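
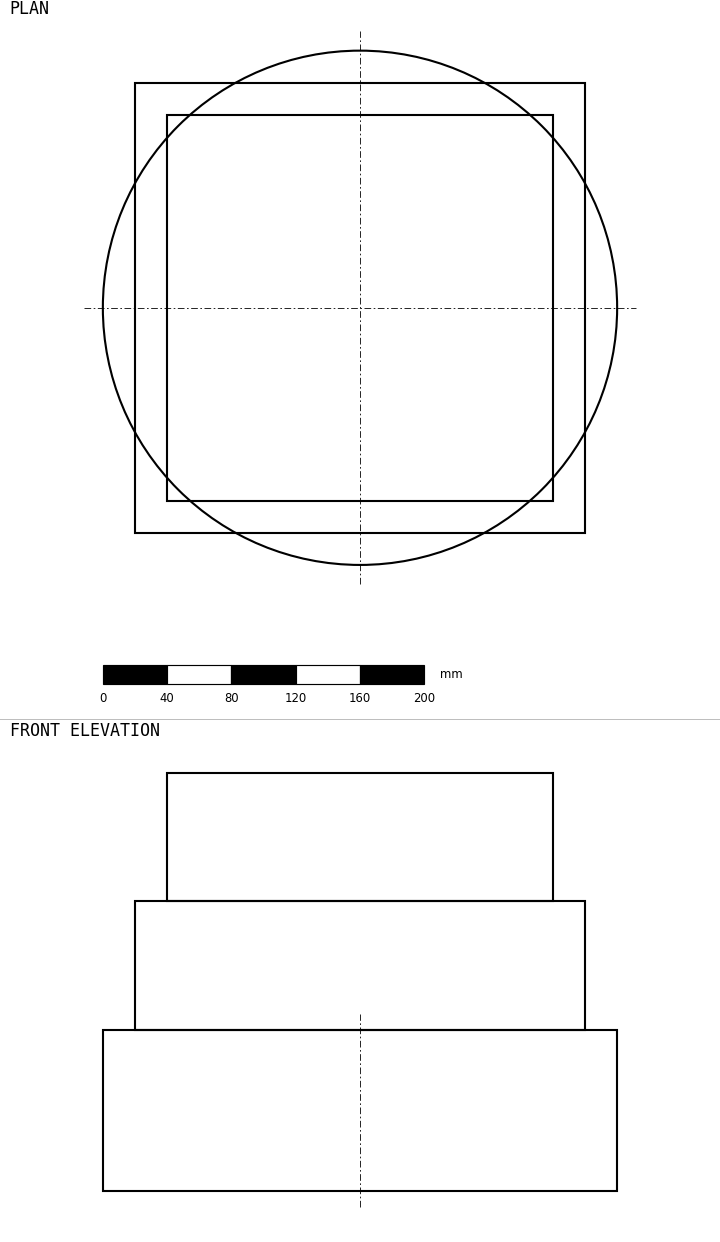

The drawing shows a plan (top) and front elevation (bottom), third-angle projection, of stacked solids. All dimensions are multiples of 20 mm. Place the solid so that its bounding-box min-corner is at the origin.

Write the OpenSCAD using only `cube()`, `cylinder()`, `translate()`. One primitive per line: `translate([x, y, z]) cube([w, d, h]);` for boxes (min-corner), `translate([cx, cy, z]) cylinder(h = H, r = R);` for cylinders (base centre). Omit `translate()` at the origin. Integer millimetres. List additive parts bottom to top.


translate([160, 160, 0]) cylinder(h = 100, r = 160);
translate([20, 20, 100]) cube([280, 280, 80]);
translate([40, 40, 180]) cube([240, 240, 80]);


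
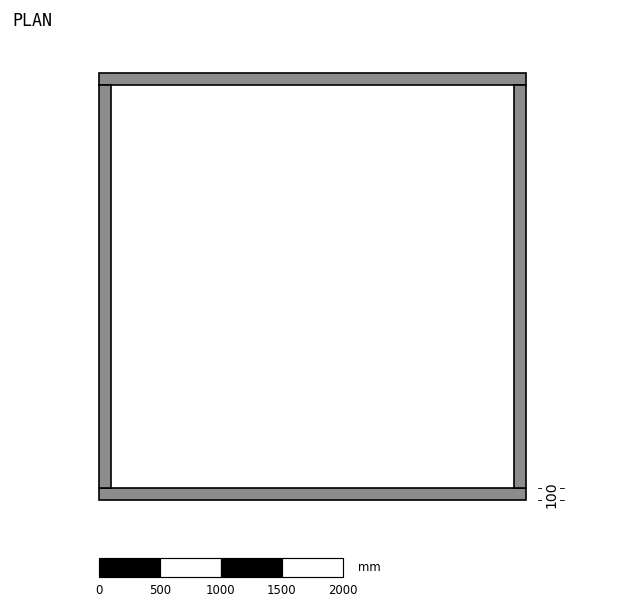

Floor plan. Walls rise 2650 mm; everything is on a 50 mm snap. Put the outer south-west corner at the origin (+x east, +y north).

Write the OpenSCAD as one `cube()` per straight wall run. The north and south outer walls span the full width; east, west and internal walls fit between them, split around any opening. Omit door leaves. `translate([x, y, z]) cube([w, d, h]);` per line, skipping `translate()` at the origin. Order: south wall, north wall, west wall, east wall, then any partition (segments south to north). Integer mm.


cube([3500, 100, 2650]);
translate([0, 3400, 0]) cube([3500, 100, 2650]);
translate([0, 100, 0]) cube([100, 3300, 2650]);
translate([3400, 100, 0]) cube([100, 3300, 2650]);


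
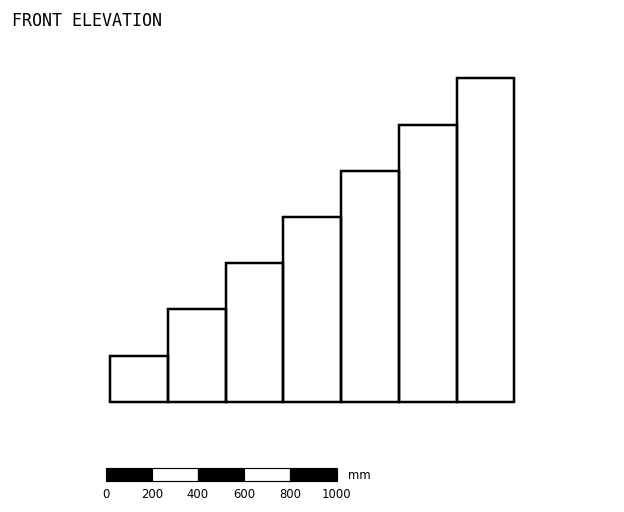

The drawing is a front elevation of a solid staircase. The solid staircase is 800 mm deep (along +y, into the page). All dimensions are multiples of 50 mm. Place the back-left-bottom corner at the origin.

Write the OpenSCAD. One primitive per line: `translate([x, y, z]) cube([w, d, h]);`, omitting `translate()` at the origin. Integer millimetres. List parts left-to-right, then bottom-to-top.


cube([250, 800, 200]);
translate([250, 0, 0]) cube([250, 800, 400]);
translate([500, 0, 0]) cube([250, 800, 600]);
translate([750, 0, 0]) cube([250, 800, 800]);
translate([1000, 0, 0]) cube([250, 800, 1000]);
translate([1250, 0, 0]) cube([250, 800, 1200]);
translate([1500, 0, 0]) cube([250, 800, 1400]);


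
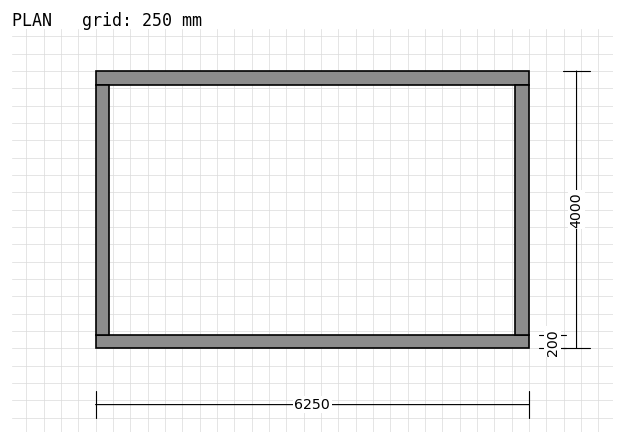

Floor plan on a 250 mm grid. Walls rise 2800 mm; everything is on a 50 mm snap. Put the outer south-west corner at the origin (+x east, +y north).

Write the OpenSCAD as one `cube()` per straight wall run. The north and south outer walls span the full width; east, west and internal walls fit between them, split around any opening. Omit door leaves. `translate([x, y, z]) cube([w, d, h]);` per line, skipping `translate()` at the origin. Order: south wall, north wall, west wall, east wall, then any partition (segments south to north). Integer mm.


cube([6250, 200, 2800]);
translate([0, 3800, 0]) cube([6250, 200, 2800]);
translate([0, 200, 0]) cube([200, 3600, 2800]);
translate([6050, 200, 0]) cube([200, 3600, 2800]);


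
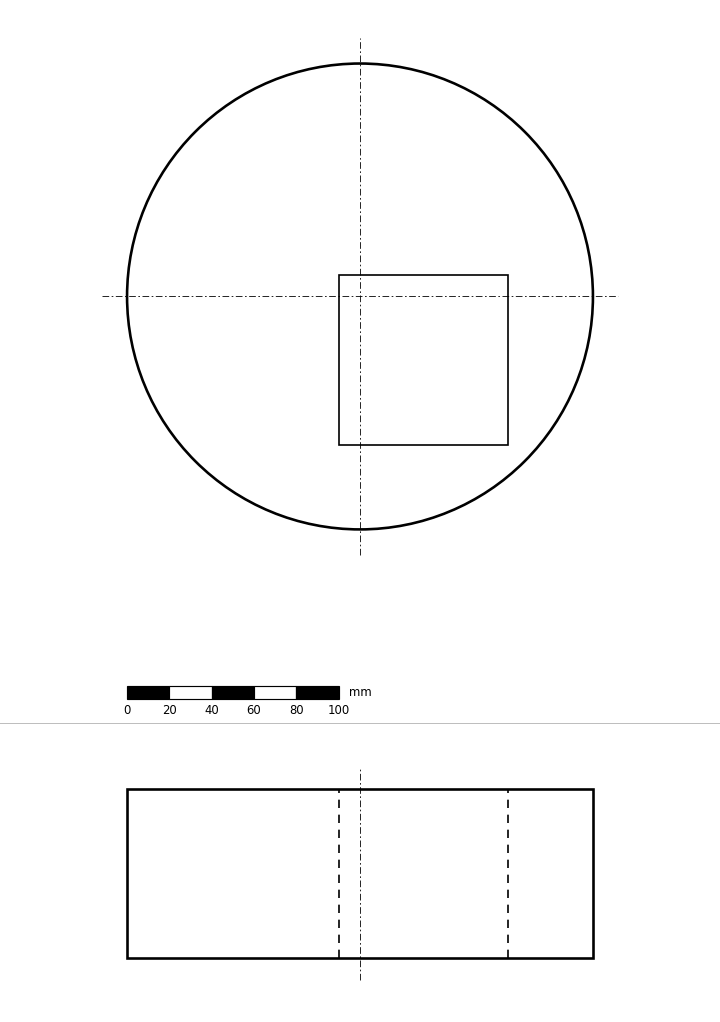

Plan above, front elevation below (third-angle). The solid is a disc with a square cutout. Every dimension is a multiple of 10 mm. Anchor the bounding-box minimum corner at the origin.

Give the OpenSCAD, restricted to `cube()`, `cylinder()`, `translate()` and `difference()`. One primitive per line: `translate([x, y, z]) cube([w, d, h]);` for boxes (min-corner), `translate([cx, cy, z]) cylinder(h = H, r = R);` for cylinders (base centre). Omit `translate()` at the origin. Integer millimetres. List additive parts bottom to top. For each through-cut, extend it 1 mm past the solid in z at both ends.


difference() {
  translate([110, 110, 0]) cylinder(h = 80, r = 110);
  translate([100, 40, -1]) cube([80, 80, 82]);
}


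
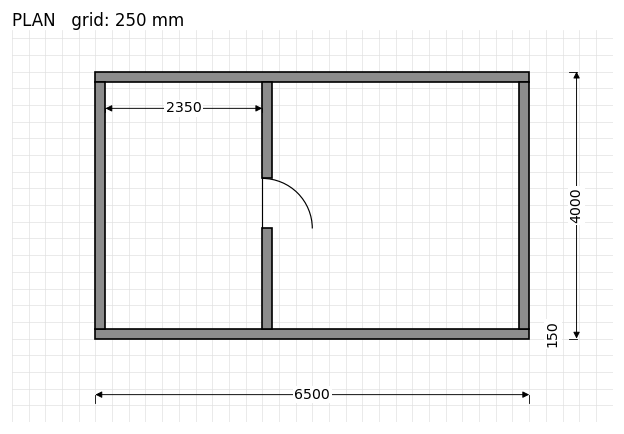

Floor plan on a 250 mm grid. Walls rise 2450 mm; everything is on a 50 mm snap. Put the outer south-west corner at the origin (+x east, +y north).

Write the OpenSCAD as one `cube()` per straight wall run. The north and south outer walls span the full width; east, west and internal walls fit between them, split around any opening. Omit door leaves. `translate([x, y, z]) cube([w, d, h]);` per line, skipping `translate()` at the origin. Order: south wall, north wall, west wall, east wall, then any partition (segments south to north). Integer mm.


cube([6500, 150, 2450]);
translate([0, 3850, 0]) cube([6500, 150, 2450]);
translate([0, 150, 0]) cube([150, 3700, 2450]);
translate([6350, 150, 0]) cube([150, 3700, 2450]);
translate([2500, 150, 0]) cube([150, 1500, 2450]);
translate([2500, 2400, 0]) cube([150, 1450, 2450]);


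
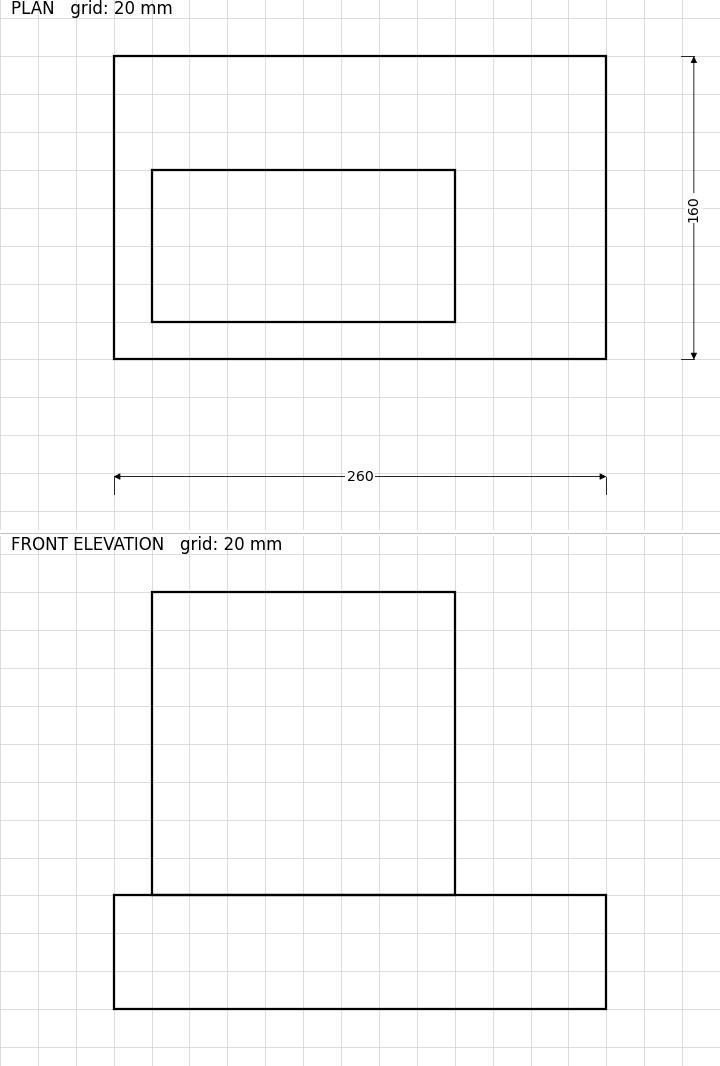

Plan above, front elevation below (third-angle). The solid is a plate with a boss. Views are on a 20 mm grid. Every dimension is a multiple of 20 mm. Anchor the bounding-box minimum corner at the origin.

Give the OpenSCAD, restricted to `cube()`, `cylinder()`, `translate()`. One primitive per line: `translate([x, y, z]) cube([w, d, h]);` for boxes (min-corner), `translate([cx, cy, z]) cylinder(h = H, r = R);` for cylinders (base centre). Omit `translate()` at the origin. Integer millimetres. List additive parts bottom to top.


cube([260, 160, 60]);
translate([20, 20, 60]) cube([160, 80, 160]);


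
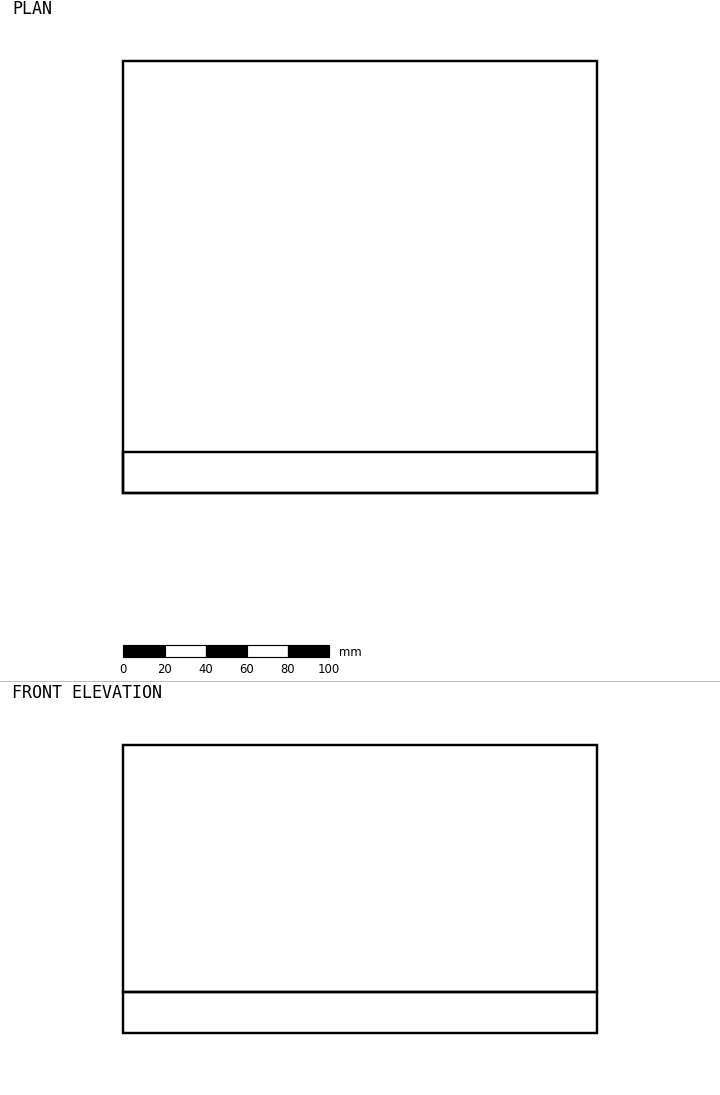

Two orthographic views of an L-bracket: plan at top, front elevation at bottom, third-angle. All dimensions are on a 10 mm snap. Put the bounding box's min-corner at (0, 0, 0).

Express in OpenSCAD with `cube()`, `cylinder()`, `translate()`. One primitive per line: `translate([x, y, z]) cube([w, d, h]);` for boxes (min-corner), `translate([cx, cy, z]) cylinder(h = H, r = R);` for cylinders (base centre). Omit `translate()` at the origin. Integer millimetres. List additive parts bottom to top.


cube([230, 210, 20]);
translate([0, 0, 20]) cube([230, 20, 120]);


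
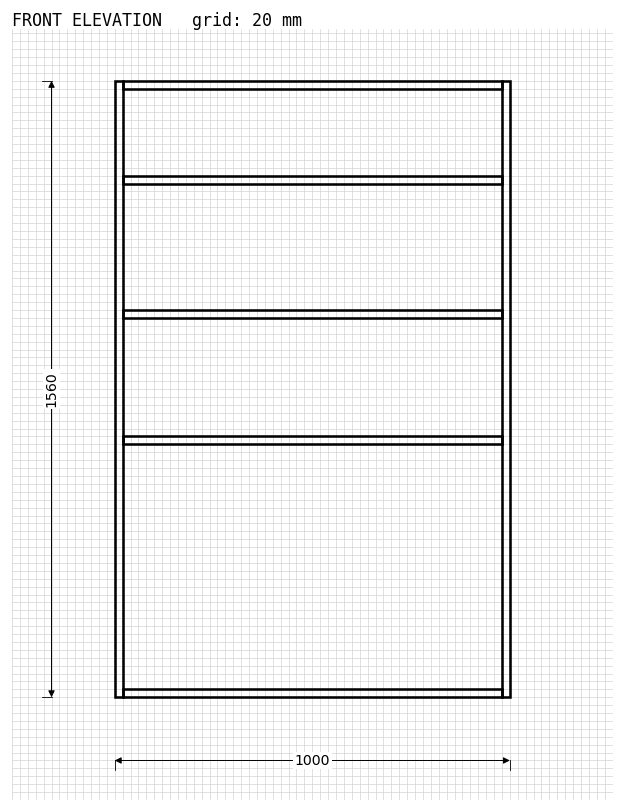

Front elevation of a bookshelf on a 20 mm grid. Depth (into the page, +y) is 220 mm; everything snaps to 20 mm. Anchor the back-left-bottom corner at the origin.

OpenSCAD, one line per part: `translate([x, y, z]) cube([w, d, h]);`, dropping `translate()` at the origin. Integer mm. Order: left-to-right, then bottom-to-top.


cube([20, 220, 1560]);
translate([20, 0, 0]) cube([960, 220, 20]);
translate([20, 0, 640]) cube([960, 220, 20]);
translate([20, 0, 960]) cube([960, 220, 20]);
translate([20, 0, 1300]) cube([960, 220, 20]);
translate([20, 0, 1540]) cube([960, 220, 20]);
translate([980, 0, 0]) cube([20, 220, 1560]);


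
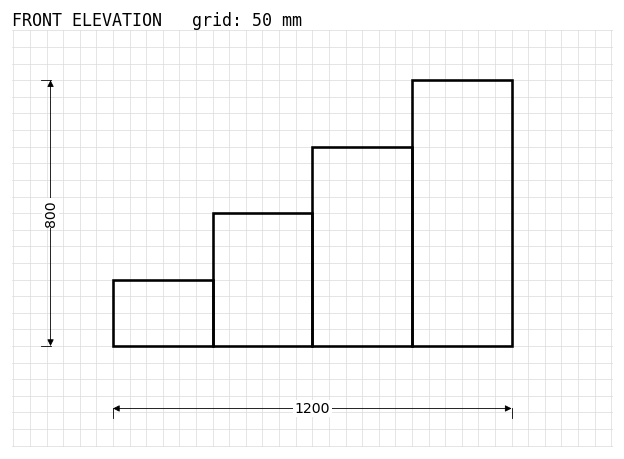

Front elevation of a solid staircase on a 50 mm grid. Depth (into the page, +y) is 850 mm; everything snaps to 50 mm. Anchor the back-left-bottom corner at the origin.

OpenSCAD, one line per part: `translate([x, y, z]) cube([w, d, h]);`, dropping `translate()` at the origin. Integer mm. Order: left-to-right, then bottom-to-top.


cube([300, 850, 200]);
translate([300, 0, 0]) cube([300, 850, 400]);
translate([600, 0, 0]) cube([300, 850, 600]);
translate([900, 0, 0]) cube([300, 850, 800]);


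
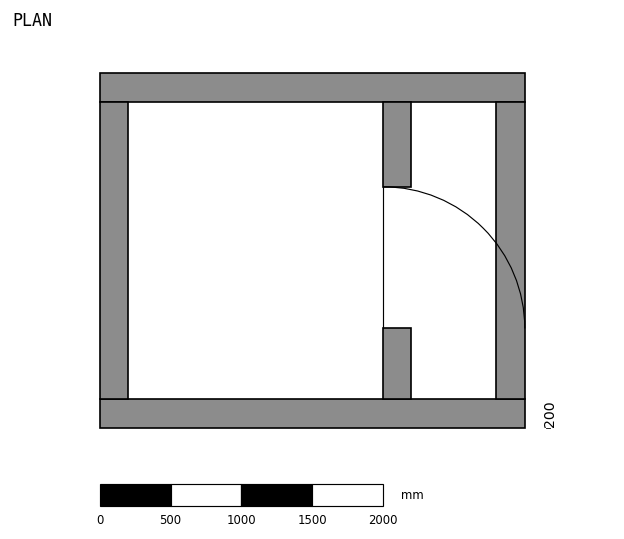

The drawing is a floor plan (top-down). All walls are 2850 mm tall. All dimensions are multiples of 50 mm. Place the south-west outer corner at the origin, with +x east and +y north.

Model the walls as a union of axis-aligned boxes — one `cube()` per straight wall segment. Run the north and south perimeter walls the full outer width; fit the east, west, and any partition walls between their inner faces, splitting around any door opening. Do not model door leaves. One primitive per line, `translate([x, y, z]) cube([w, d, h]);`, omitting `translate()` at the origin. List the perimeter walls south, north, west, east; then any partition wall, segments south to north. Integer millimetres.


cube([3000, 200, 2850]);
translate([0, 2300, 0]) cube([3000, 200, 2850]);
translate([0, 200, 0]) cube([200, 2100, 2850]);
translate([2800, 200, 0]) cube([200, 2100, 2850]);
translate([2000, 200, 0]) cube([200, 500, 2850]);
translate([2000, 1700, 0]) cube([200, 600, 2850]);


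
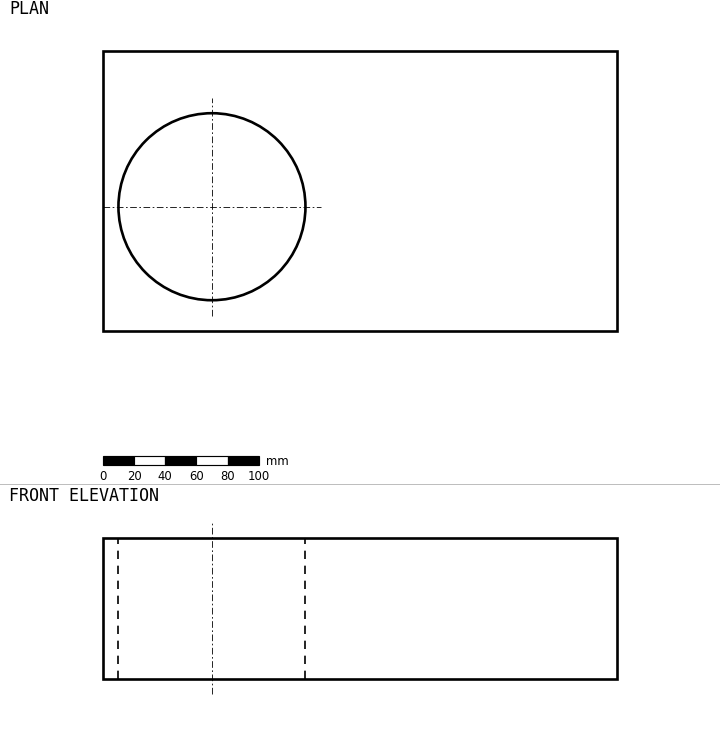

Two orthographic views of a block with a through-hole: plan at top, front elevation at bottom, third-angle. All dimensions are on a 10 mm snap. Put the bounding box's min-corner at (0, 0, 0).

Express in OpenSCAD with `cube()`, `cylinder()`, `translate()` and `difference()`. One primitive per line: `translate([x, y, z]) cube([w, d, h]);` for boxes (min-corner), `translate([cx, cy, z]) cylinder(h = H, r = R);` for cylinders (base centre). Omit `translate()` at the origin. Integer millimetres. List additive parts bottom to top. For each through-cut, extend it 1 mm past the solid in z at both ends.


difference() {
  cube([330, 180, 90]);
  translate([70, 80, -1]) cylinder(h = 92, r = 60);
}


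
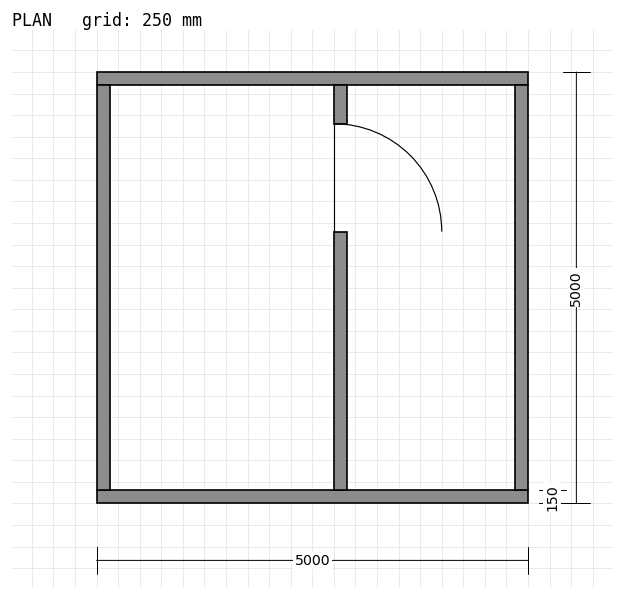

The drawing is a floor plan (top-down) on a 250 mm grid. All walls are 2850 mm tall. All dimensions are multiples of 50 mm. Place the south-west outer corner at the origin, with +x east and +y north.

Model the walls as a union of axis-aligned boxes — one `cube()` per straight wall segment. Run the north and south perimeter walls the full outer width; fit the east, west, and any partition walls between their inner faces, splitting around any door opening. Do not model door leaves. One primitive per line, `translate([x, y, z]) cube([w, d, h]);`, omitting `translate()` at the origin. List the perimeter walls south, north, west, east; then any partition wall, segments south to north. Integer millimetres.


cube([5000, 150, 2850]);
translate([0, 4850, 0]) cube([5000, 150, 2850]);
translate([0, 150, 0]) cube([150, 4700, 2850]);
translate([4850, 150, 0]) cube([150, 4700, 2850]);
translate([2750, 150, 0]) cube([150, 3000, 2850]);
translate([2750, 4400, 0]) cube([150, 450, 2850]);


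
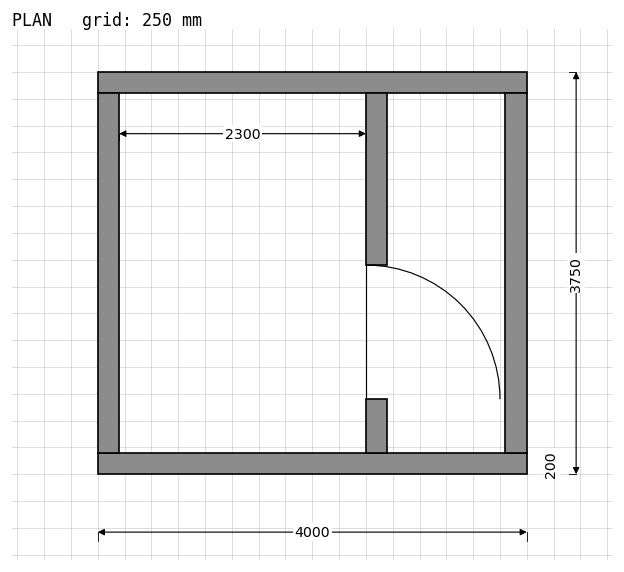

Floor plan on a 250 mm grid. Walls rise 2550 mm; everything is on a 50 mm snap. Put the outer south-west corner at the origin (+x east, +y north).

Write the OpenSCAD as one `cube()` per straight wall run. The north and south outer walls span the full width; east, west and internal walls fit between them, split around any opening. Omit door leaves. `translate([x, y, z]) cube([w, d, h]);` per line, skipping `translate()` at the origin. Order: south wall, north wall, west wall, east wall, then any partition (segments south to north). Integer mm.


cube([4000, 200, 2550]);
translate([0, 3550, 0]) cube([4000, 200, 2550]);
translate([0, 200, 0]) cube([200, 3350, 2550]);
translate([3800, 200, 0]) cube([200, 3350, 2550]);
translate([2500, 200, 0]) cube([200, 500, 2550]);
translate([2500, 1950, 0]) cube([200, 1600, 2550]);


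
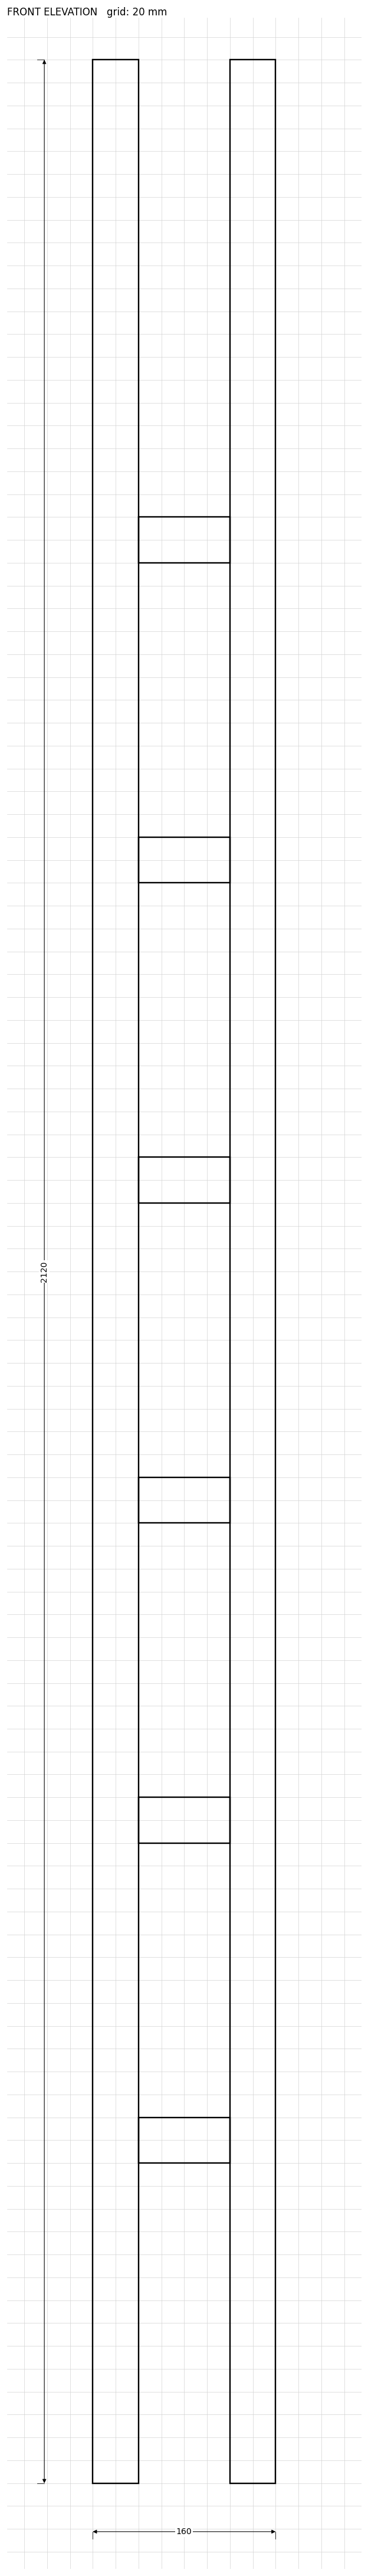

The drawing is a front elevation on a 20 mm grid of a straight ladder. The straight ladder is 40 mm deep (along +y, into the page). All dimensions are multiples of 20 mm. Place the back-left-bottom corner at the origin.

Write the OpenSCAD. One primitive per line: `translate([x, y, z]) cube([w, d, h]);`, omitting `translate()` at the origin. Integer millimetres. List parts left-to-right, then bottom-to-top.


cube([40, 40, 2120]);
translate([40, 0, 280]) cube([80, 40, 40]);
translate([40, 0, 560]) cube([80, 40, 40]);
translate([40, 0, 840]) cube([80, 40, 40]);
translate([40, 0, 1120]) cube([80, 40, 40]);
translate([40, 0, 1400]) cube([80, 40, 40]);
translate([40, 0, 1680]) cube([80, 40, 40]);
translate([120, 0, 0]) cube([40, 40, 2120]);


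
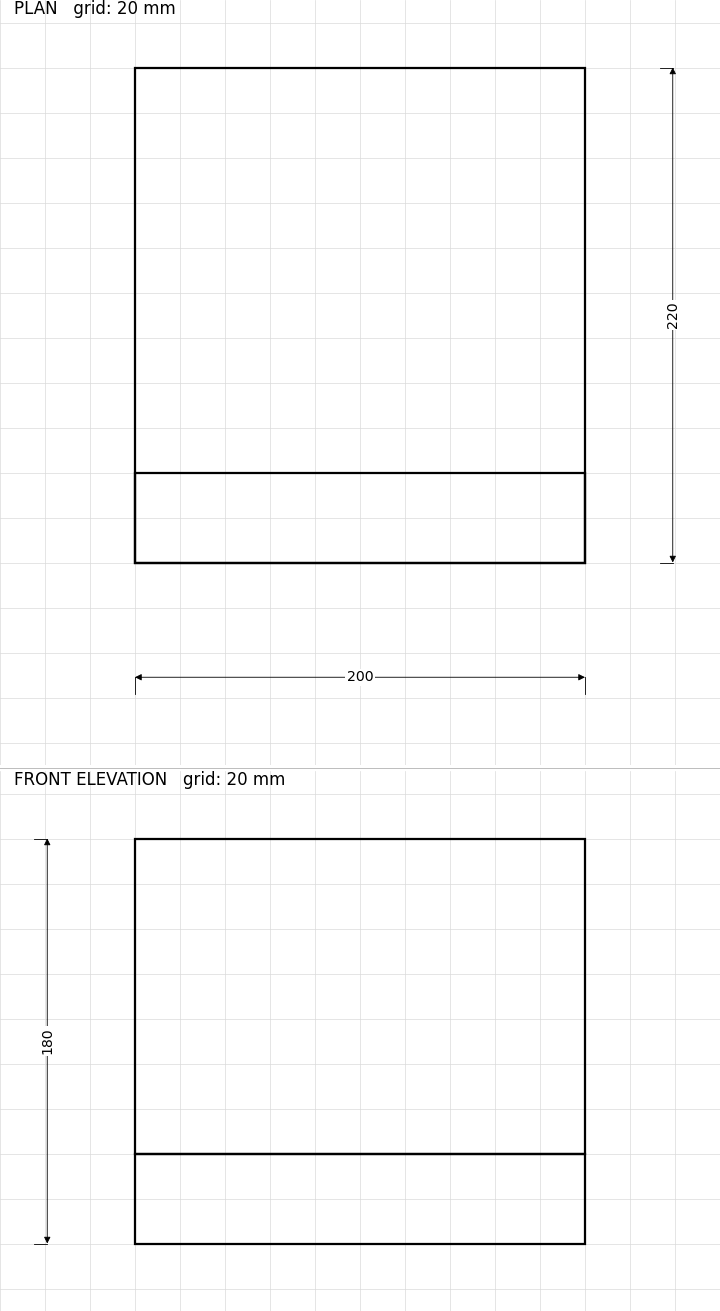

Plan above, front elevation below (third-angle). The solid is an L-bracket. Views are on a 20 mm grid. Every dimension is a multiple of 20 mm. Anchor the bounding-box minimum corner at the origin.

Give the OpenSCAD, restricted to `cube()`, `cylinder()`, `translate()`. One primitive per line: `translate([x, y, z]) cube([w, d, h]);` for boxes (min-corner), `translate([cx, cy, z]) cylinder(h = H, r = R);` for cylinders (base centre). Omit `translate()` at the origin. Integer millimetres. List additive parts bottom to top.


cube([200, 220, 40]);
translate([0, 0, 40]) cube([200, 40, 140]);


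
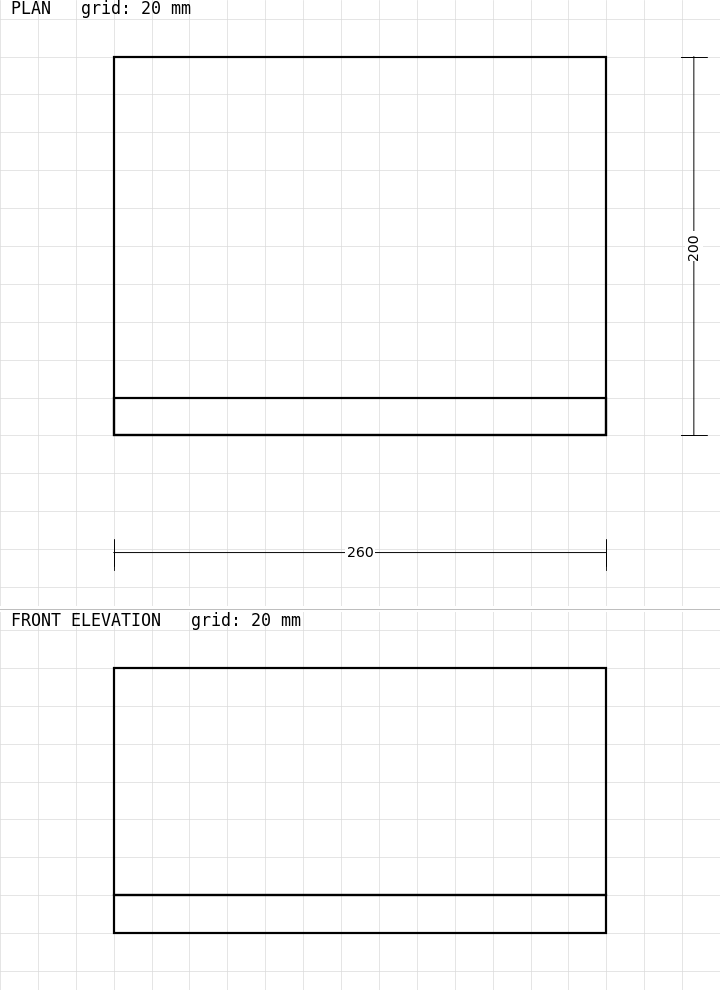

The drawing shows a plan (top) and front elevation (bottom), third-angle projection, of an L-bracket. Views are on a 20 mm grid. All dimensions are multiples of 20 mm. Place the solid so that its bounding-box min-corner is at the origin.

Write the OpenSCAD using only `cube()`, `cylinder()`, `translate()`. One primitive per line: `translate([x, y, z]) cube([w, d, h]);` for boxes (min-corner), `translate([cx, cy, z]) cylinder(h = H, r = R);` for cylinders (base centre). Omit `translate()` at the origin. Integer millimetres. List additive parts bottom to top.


cube([260, 200, 20]);
translate([0, 0, 20]) cube([260, 20, 120]);


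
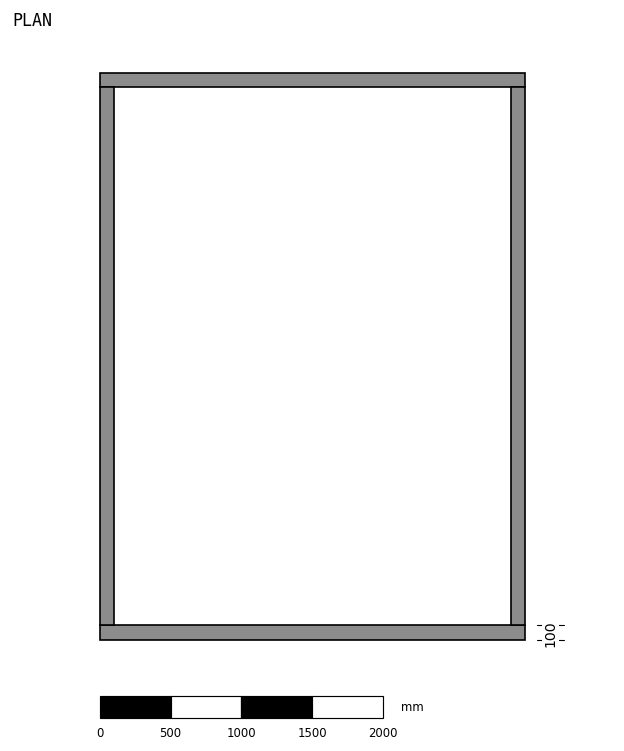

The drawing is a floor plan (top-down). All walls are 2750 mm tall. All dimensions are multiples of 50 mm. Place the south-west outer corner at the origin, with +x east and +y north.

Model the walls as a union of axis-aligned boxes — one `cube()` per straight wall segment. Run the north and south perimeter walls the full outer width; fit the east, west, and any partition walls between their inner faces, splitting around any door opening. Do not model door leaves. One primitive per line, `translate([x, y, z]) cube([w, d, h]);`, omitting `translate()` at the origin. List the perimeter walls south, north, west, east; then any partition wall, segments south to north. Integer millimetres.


cube([3000, 100, 2750]);
translate([0, 3900, 0]) cube([3000, 100, 2750]);
translate([0, 100, 0]) cube([100, 3800, 2750]);
translate([2900, 100, 0]) cube([100, 3800, 2750]);


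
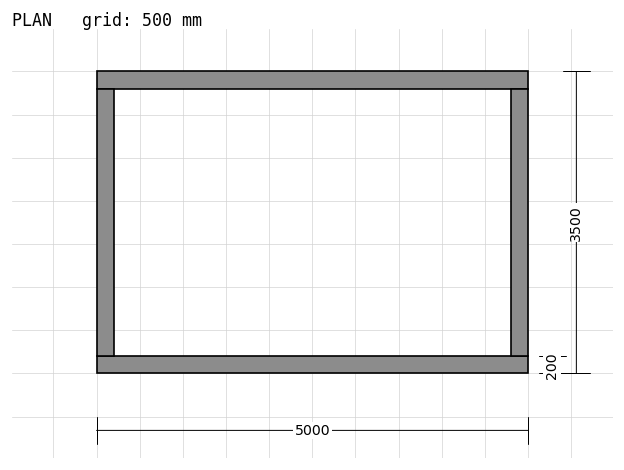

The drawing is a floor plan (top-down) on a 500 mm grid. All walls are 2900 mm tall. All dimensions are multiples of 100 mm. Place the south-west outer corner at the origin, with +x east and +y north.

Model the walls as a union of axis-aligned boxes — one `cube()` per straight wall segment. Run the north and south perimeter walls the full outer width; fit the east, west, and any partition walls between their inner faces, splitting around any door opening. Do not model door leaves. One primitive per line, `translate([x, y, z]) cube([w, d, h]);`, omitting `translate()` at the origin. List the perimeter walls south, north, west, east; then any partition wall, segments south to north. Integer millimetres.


cube([5000, 200, 2900]);
translate([0, 3300, 0]) cube([5000, 200, 2900]);
translate([0, 200, 0]) cube([200, 3100, 2900]);
translate([4800, 200, 0]) cube([200, 3100, 2900]);


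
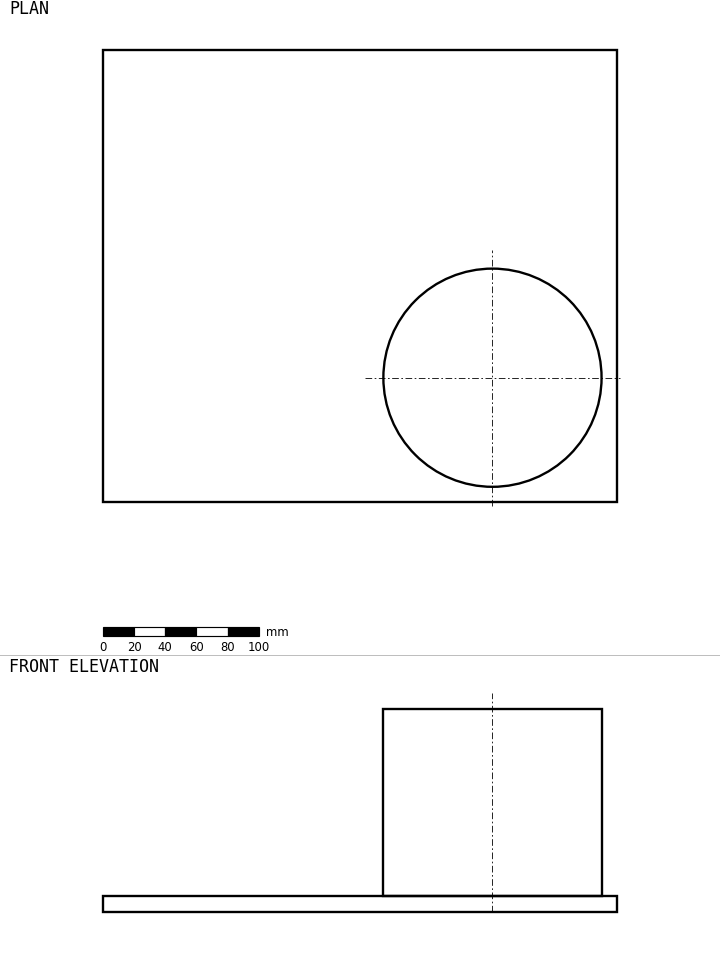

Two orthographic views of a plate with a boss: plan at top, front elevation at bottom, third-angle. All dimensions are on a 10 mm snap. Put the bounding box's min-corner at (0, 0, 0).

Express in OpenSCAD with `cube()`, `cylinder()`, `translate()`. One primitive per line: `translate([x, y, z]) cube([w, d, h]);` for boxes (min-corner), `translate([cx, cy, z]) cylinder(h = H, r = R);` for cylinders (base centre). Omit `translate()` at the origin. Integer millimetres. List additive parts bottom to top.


cube([330, 290, 10]);
translate([250, 80, 10]) cylinder(h = 120, r = 70);


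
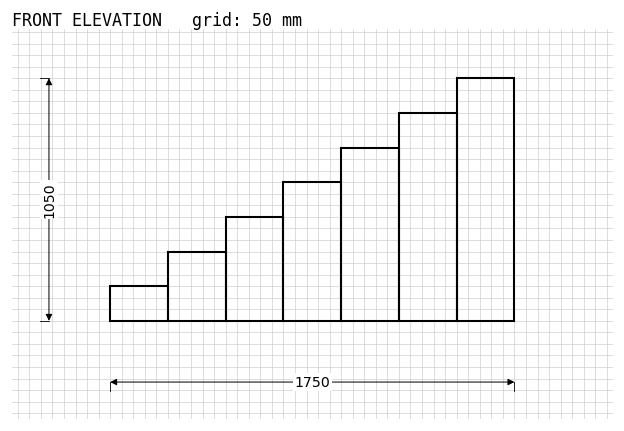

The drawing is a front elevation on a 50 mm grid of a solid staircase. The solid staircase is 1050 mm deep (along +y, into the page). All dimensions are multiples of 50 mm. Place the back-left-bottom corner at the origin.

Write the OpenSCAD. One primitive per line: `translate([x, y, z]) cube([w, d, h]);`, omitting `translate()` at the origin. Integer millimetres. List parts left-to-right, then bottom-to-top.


cube([250, 1050, 150]);
translate([250, 0, 0]) cube([250, 1050, 300]);
translate([500, 0, 0]) cube([250, 1050, 450]);
translate([750, 0, 0]) cube([250, 1050, 600]);
translate([1000, 0, 0]) cube([250, 1050, 750]);
translate([1250, 0, 0]) cube([250, 1050, 900]);
translate([1500, 0, 0]) cube([250, 1050, 1050]);


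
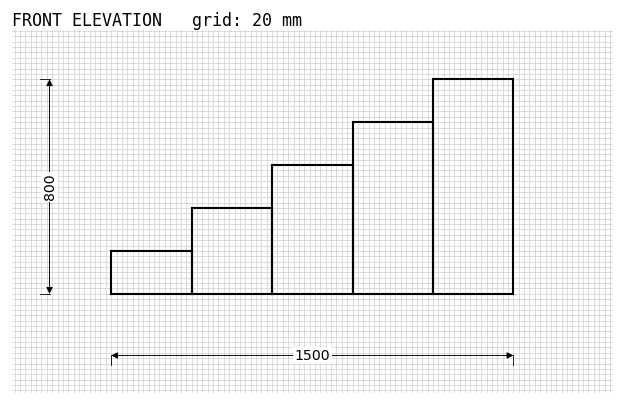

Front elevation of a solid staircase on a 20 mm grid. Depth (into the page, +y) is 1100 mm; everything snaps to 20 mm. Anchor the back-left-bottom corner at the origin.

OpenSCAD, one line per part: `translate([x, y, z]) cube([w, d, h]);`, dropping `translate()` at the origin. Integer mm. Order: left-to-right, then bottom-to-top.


cube([300, 1100, 160]);
translate([300, 0, 0]) cube([300, 1100, 320]);
translate([600, 0, 0]) cube([300, 1100, 480]);
translate([900, 0, 0]) cube([300, 1100, 640]);
translate([1200, 0, 0]) cube([300, 1100, 800]);


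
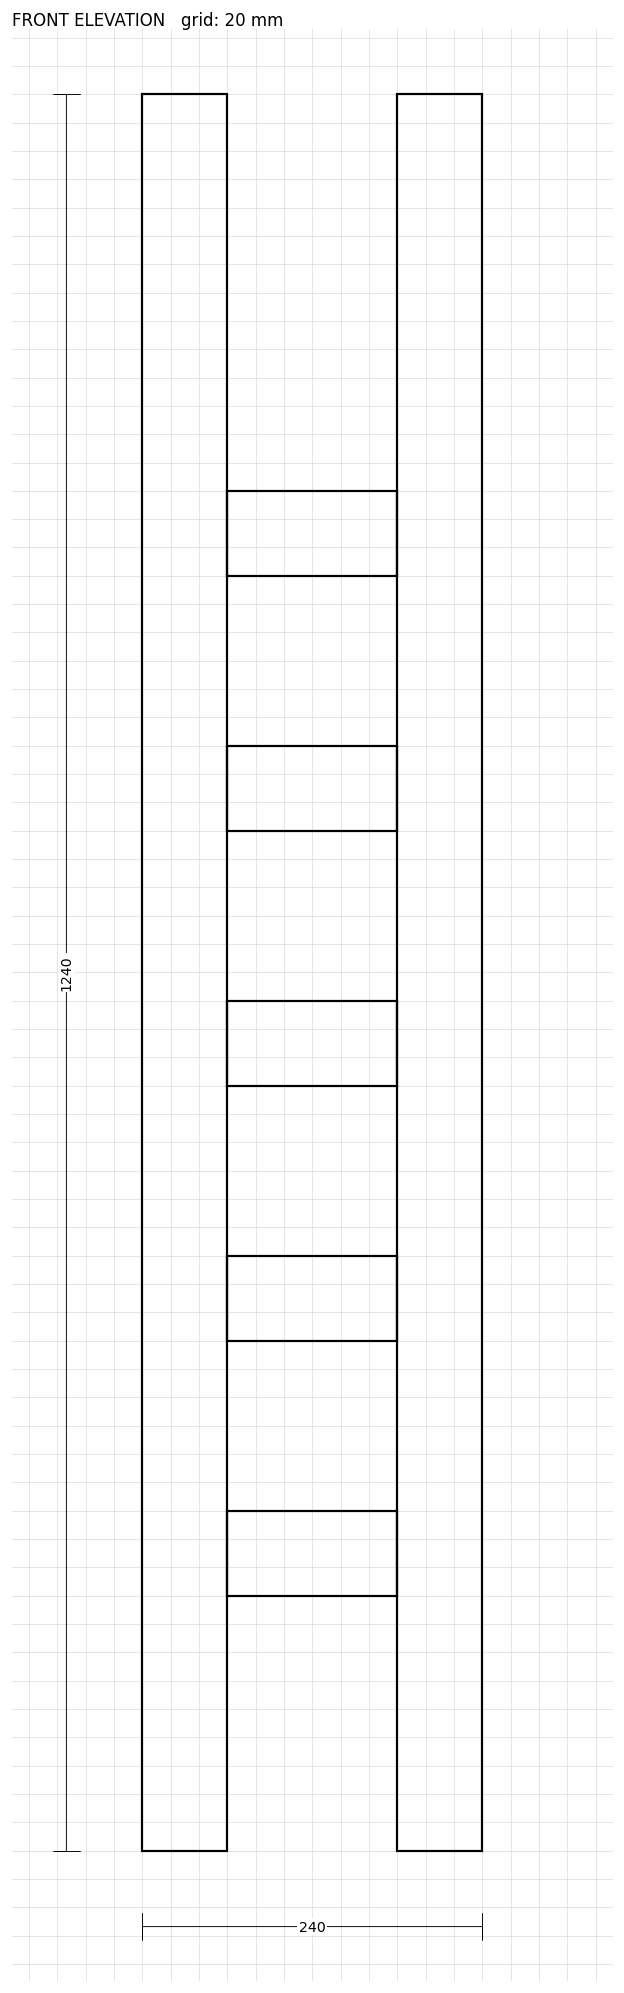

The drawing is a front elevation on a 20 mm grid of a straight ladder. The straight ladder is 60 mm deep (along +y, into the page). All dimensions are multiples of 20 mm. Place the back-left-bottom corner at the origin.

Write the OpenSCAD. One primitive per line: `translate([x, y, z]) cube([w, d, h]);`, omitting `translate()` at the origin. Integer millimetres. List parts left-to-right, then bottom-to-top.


cube([60, 60, 1240]);
translate([60, 0, 180]) cube([120, 60, 60]);
translate([60, 0, 360]) cube([120, 60, 60]);
translate([60, 0, 540]) cube([120, 60, 60]);
translate([60, 0, 720]) cube([120, 60, 60]);
translate([60, 0, 900]) cube([120, 60, 60]);
translate([180, 0, 0]) cube([60, 60, 1240]);


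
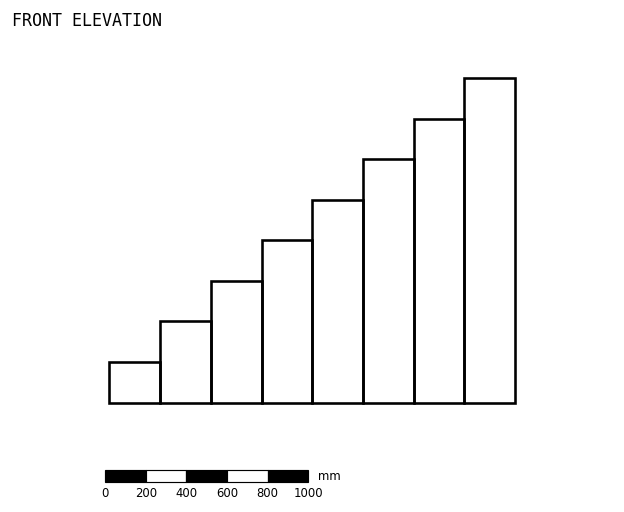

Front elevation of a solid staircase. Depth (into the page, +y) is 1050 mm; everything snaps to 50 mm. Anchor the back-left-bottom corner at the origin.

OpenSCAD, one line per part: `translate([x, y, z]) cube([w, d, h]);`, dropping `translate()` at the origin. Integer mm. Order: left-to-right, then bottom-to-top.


cube([250, 1050, 200]);
translate([250, 0, 0]) cube([250, 1050, 400]);
translate([500, 0, 0]) cube([250, 1050, 600]);
translate([750, 0, 0]) cube([250, 1050, 800]);
translate([1000, 0, 0]) cube([250, 1050, 1000]);
translate([1250, 0, 0]) cube([250, 1050, 1200]);
translate([1500, 0, 0]) cube([250, 1050, 1400]);
translate([1750, 0, 0]) cube([250, 1050, 1600]);


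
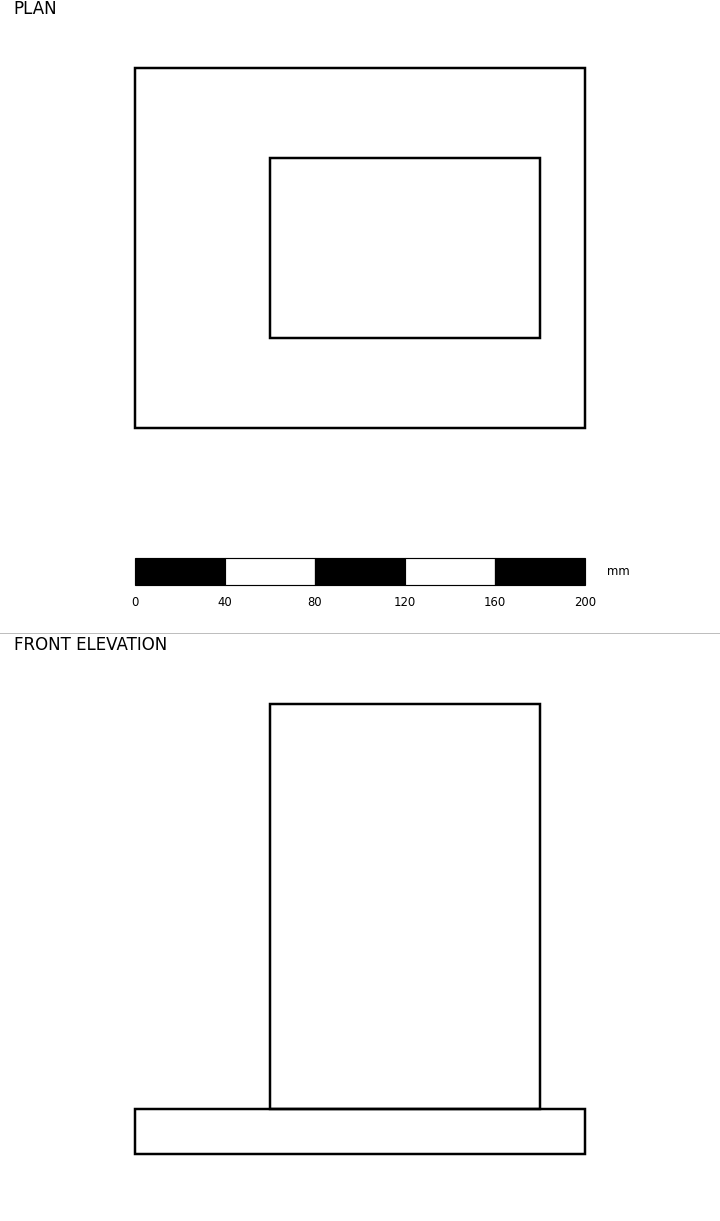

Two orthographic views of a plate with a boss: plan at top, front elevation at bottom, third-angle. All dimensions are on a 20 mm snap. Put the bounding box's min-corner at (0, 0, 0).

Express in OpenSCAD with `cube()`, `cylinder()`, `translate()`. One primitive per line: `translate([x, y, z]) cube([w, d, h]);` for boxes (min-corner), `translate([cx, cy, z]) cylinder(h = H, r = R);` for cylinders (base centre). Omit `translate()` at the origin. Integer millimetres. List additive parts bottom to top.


cube([200, 160, 20]);
translate([60, 40, 20]) cube([120, 80, 180]);


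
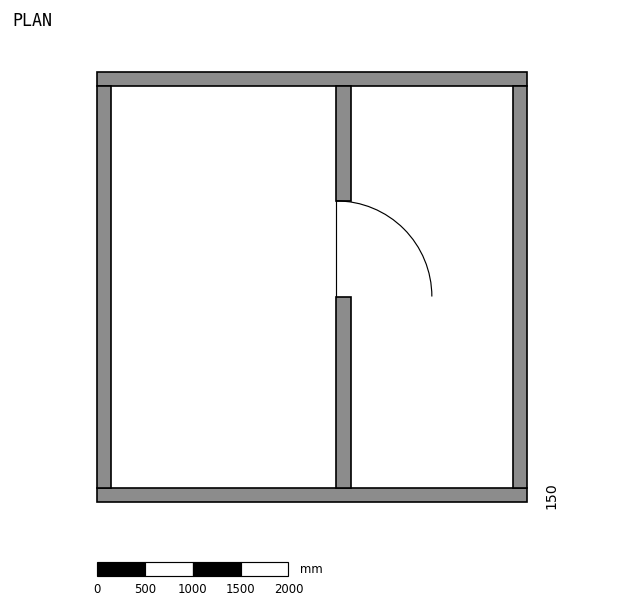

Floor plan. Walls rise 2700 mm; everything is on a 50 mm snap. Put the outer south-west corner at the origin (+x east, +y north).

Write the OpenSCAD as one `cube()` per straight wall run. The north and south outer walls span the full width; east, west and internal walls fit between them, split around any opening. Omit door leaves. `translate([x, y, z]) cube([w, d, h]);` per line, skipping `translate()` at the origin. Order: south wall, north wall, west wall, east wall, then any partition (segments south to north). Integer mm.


cube([4500, 150, 2700]);
translate([0, 4350, 0]) cube([4500, 150, 2700]);
translate([0, 150, 0]) cube([150, 4200, 2700]);
translate([4350, 150, 0]) cube([150, 4200, 2700]);
translate([2500, 150, 0]) cube([150, 2000, 2700]);
translate([2500, 3150, 0]) cube([150, 1200, 2700]);


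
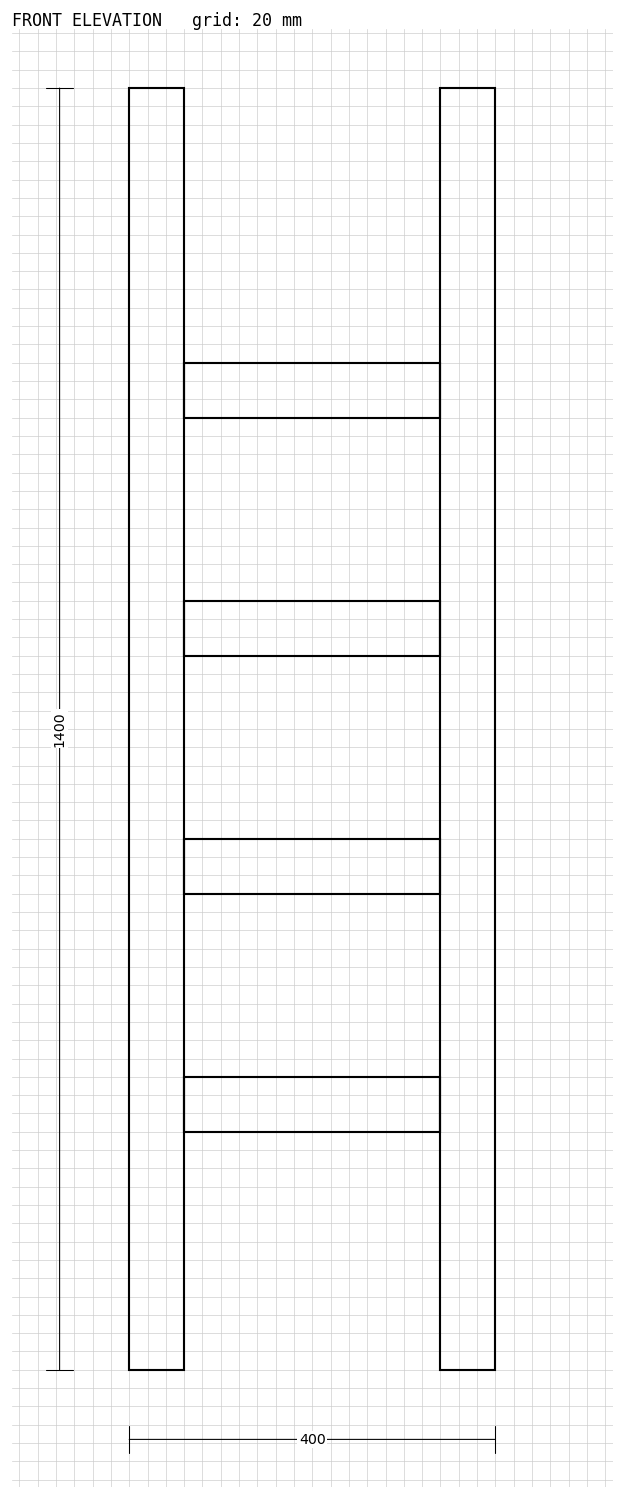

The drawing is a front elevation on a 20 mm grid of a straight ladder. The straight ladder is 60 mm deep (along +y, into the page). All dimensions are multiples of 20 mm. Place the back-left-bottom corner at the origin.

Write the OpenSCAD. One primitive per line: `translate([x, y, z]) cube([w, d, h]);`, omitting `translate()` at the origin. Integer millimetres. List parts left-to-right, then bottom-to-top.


cube([60, 60, 1400]);
translate([60, 0, 260]) cube([280, 60, 60]);
translate([60, 0, 520]) cube([280, 60, 60]);
translate([60, 0, 780]) cube([280, 60, 60]);
translate([60, 0, 1040]) cube([280, 60, 60]);
translate([340, 0, 0]) cube([60, 60, 1400]);


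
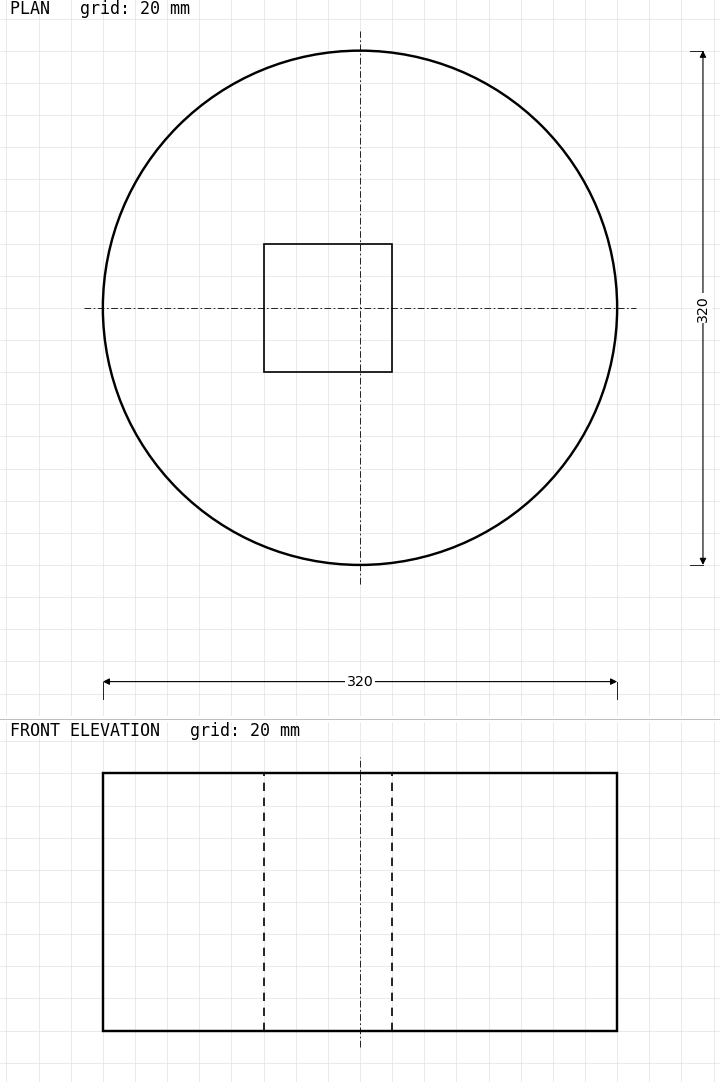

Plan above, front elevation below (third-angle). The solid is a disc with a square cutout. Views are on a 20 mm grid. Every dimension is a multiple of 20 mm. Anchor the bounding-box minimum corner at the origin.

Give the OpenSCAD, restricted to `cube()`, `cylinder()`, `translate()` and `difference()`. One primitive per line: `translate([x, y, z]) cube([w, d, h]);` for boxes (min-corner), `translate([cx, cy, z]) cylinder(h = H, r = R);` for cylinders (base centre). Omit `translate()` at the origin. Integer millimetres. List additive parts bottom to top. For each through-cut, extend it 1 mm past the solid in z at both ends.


difference() {
  translate([160, 160, 0]) cylinder(h = 160, r = 160);
  translate([100, 120, -1]) cube([80, 80, 162]);
}


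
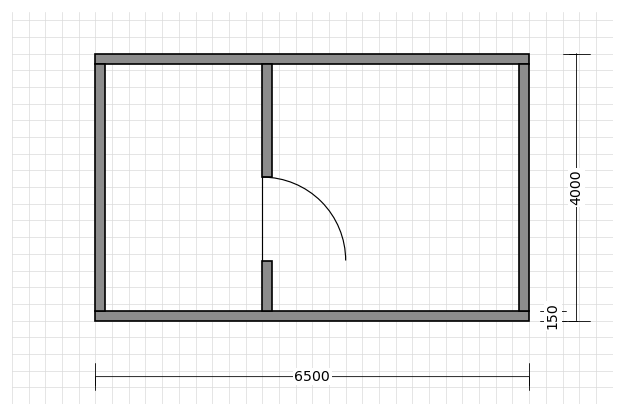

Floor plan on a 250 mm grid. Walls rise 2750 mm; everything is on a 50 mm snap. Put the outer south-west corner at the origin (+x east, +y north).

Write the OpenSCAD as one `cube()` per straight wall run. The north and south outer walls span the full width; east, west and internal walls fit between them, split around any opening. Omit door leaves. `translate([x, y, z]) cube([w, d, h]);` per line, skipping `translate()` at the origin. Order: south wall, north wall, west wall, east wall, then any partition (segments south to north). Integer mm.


cube([6500, 150, 2750]);
translate([0, 3850, 0]) cube([6500, 150, 2750]);
translate([0, 150, 0]) cube([150, 3700, 2750]);
translate([6350, 150, 0]) cube([150, 3700, 2750]);
translate([2500, 150, 0]) cube([150, 750, 2750]);
translate([2500, 2150, 0]) cube([150, 1700, 2750]);


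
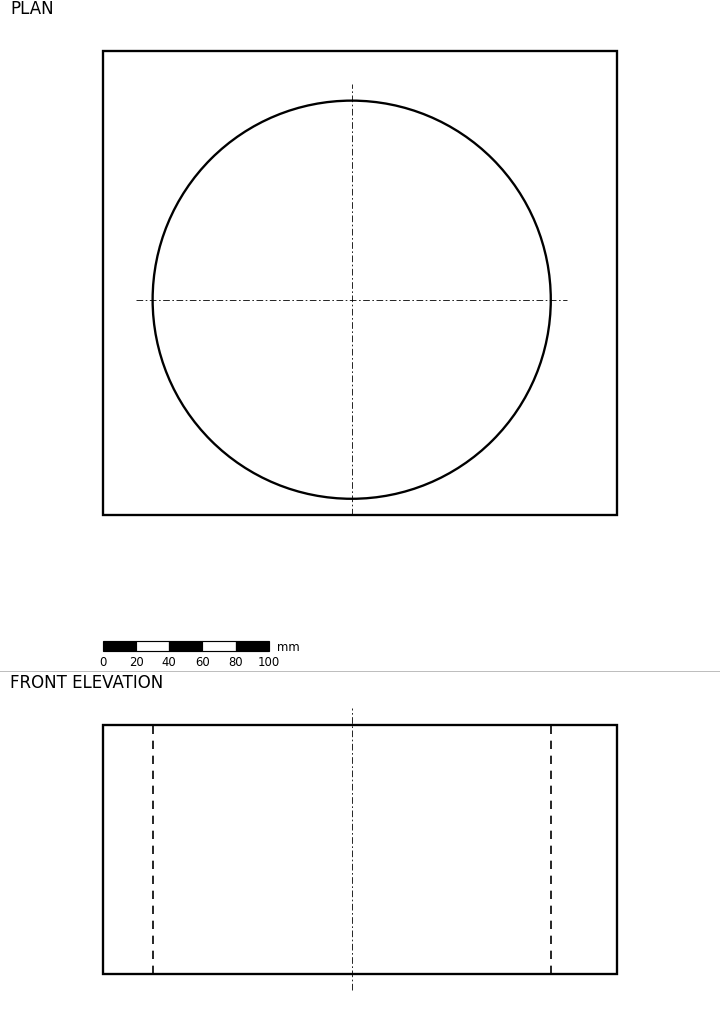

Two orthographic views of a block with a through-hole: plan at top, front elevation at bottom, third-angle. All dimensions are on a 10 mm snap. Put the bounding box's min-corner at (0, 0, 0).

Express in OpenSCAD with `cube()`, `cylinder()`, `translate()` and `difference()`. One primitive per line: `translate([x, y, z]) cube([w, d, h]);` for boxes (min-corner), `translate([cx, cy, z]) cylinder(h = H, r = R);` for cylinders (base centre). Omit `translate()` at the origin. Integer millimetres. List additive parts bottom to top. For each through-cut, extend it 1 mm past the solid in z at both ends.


difference() {
  cube([310, 280, 150]);
  translate([150, 130, -1]) cylinder(h = 152, r = 120);
}


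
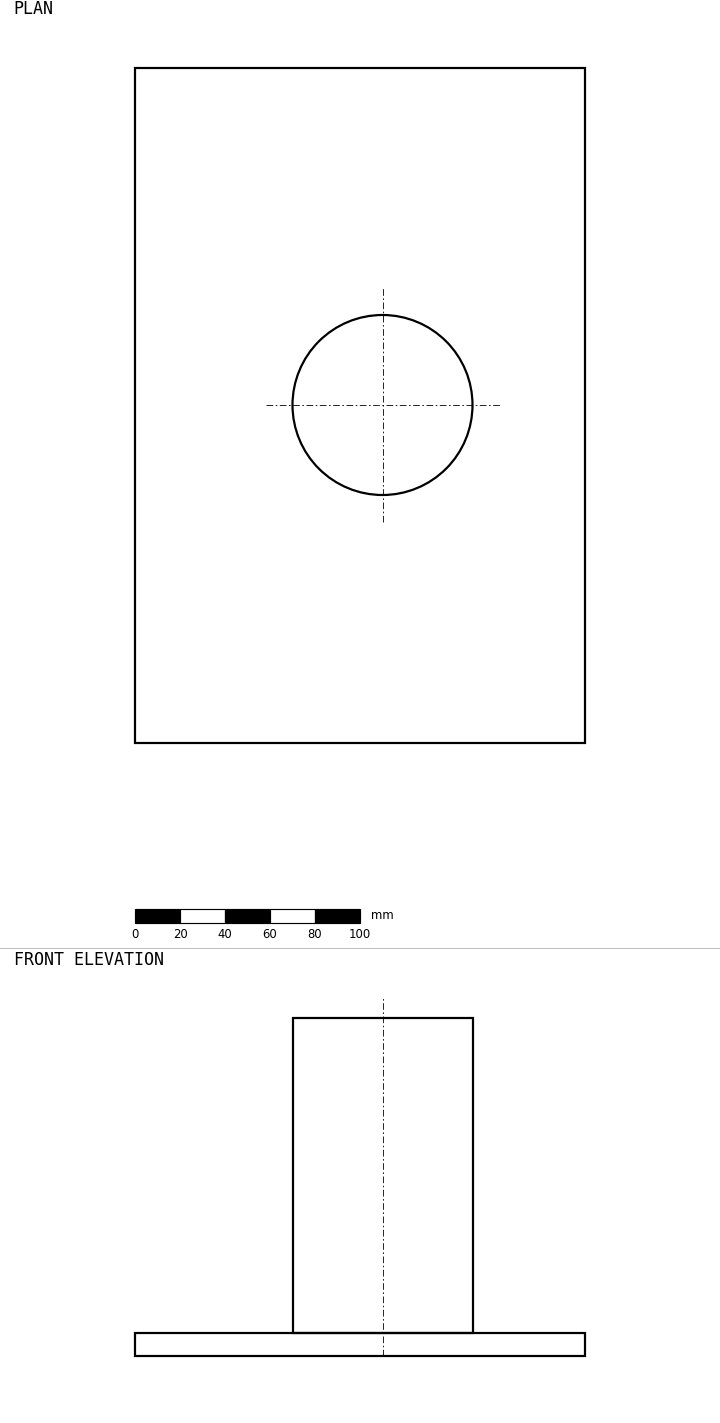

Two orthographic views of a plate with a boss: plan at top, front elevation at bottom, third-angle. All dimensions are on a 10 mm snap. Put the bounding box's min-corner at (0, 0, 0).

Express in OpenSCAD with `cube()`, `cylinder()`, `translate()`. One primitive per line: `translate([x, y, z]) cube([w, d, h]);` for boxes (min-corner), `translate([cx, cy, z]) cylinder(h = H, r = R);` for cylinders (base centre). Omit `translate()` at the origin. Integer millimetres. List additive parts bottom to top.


cube([200, 300, 10]);
translate([110, 150, 10]) cylinder(h = 140, r = 40);


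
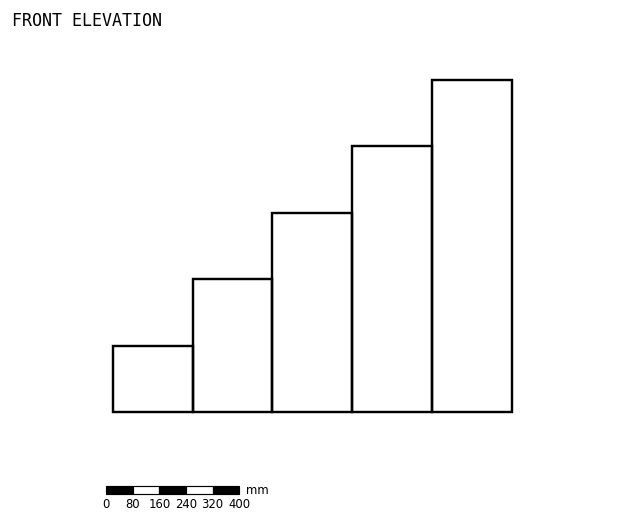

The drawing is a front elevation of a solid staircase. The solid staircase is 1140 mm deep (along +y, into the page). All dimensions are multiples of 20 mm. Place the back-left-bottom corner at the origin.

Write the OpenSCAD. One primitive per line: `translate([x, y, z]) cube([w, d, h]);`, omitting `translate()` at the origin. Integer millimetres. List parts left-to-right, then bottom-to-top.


cube([240, 1140, 200]);
translate([240, 0, 0]) cube([240, 1140, 400]);
translate([480, 0, 0]) cube([240, 1140, 600]);
translate([720, 0, 0]) cube([240, 1140, 800]);
translate([960, 0, 0]) cube([240, 1140, 1000]);


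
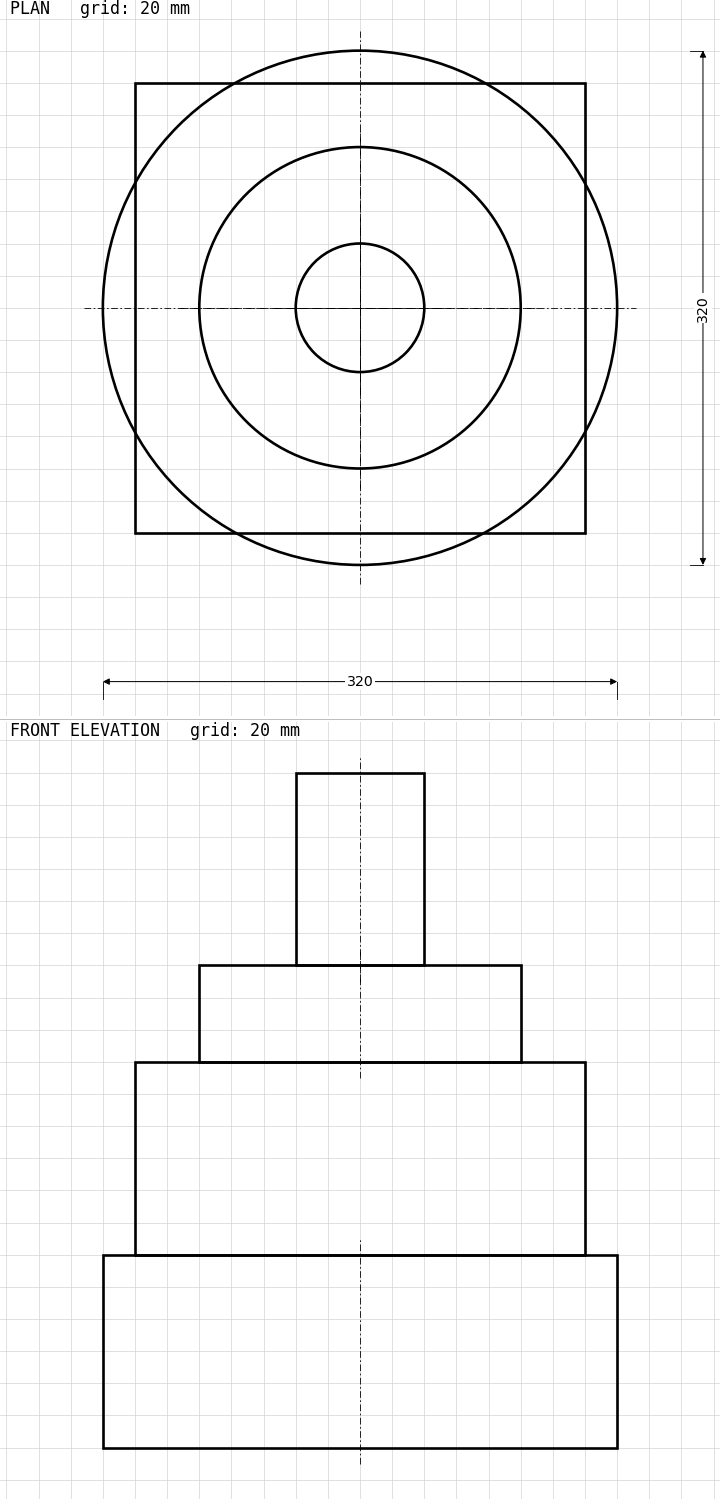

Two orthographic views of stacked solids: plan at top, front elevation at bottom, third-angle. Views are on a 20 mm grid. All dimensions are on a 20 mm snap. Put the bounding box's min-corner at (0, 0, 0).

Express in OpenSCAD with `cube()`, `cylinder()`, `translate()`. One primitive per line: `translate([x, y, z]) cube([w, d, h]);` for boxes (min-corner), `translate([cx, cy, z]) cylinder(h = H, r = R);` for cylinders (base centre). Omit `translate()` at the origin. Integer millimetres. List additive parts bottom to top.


translate([160, 160, 0]) cylinder(h = 120, r = 160);
translate([20, 20, 120]) cube([280, 280, 120]);
translate([160, 160, 240]) cylinder(h = 60, r = 100);
translate([160, 160, 300]) cylinder(h = 120, r = 40);


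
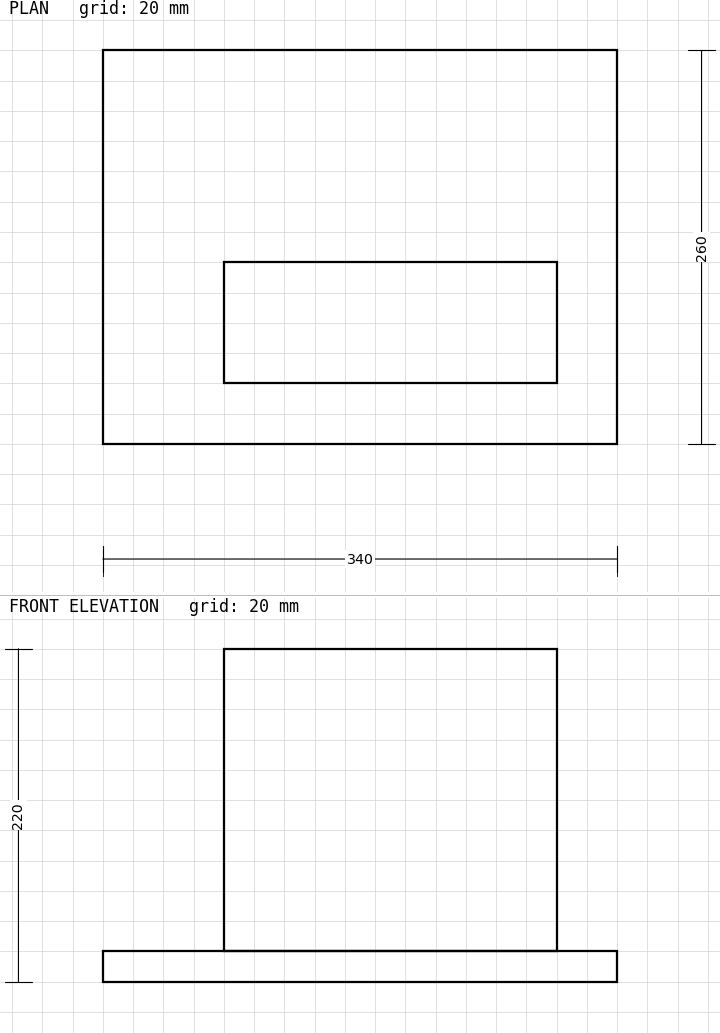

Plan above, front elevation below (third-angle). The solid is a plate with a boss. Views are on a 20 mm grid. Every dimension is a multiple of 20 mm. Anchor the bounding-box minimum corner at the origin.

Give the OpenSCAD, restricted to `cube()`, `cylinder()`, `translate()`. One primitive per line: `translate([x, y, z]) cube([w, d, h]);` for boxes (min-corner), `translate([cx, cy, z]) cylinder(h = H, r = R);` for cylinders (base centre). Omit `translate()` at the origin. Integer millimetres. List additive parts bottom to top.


cube([340, 260, 20]);
translate([80, 40, 20]) cube([220, 80, 200]);


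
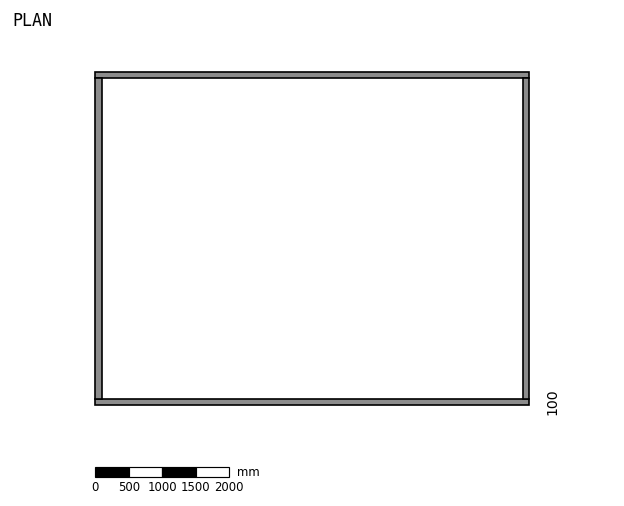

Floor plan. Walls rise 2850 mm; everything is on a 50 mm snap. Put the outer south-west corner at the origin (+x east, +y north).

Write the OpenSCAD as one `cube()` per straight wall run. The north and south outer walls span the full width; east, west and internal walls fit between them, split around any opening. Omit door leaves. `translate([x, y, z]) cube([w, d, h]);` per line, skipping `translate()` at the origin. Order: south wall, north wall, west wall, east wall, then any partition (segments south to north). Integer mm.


cube([6500, 100, 2850]);
translate([0, 4900, 0]) cube([6500, 100, 2850]);
translate([0, 100, 0]) cube([100, 4800, 2850]);
translate([6400, 100, 0]) cube([100, 4800, 2850]);


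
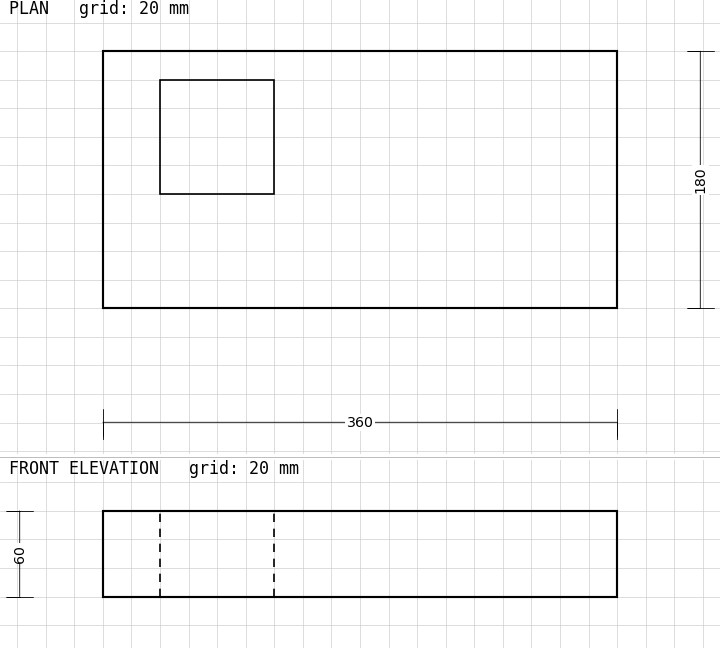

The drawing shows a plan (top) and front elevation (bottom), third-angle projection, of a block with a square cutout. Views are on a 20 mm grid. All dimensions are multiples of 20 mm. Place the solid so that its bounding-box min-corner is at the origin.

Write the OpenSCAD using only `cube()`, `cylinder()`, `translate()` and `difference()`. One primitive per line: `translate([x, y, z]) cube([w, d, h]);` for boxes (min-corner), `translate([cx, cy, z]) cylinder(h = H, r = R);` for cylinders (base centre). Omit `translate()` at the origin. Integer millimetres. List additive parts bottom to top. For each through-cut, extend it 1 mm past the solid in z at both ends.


difference() {
  cube([360, 180, 60]);
  translate([40, 80, -1]) cube([80, 80, 62]);
}


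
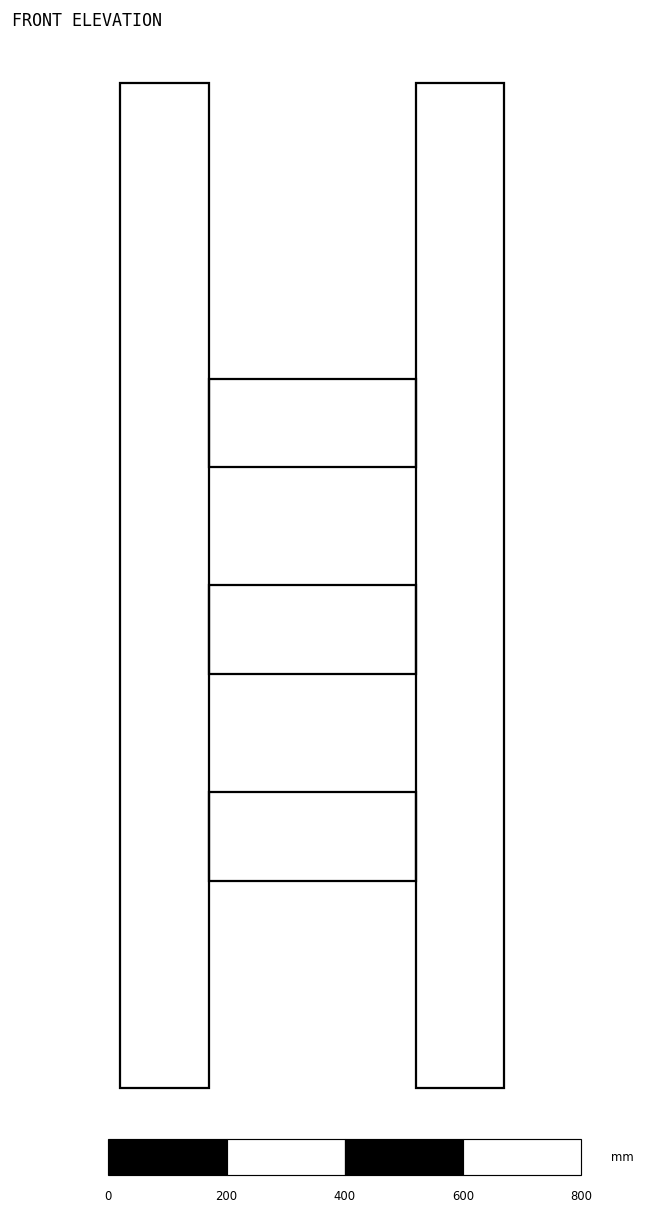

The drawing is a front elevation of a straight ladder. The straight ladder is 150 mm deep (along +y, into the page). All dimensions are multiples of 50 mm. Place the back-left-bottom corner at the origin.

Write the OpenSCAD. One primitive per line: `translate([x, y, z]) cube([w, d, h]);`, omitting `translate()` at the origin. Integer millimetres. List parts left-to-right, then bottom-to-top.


cube([150, 150, 1700]);
translate([150, 0, 350]) cube([350, 150, 150]);
translate([150, 0, 700]) cube([350, 150, 150]);
translate([150, 0, 1050]) cube([350, 150, 150]);
translate([500, 0, 0]) cube([150, 150, 1700]);
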